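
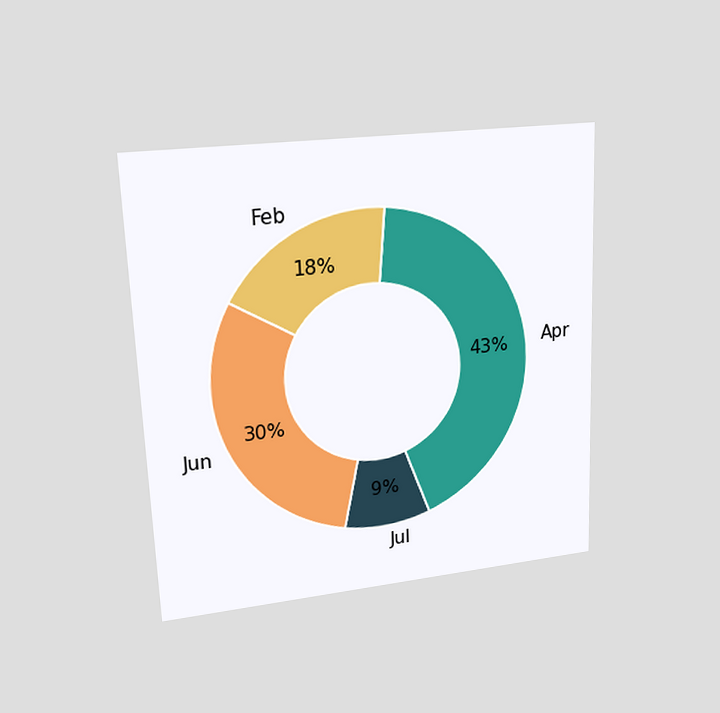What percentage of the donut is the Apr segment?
The chart is tilted about 2° counter-clockwise and viewed at a slight angle. The Apr segment takes up 43% of the ring.

43%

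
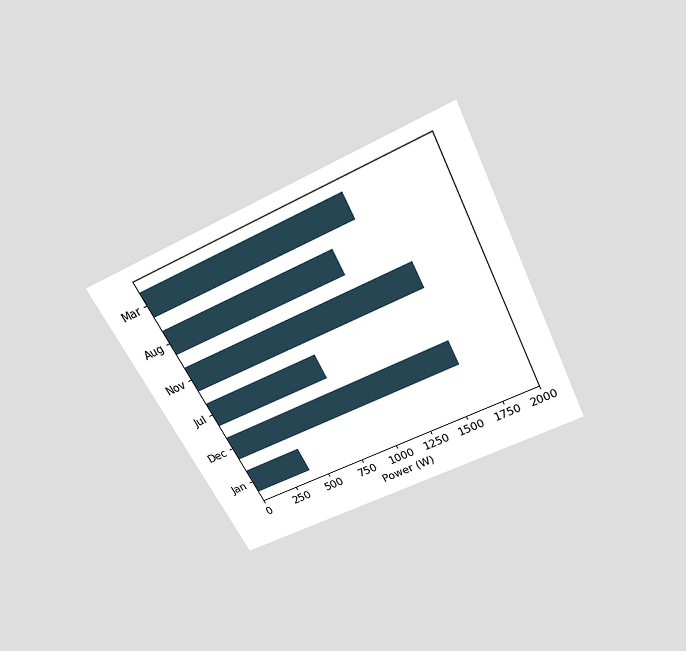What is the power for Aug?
1200W

The chart is tilted about 26° counter-clockwise and viewed slightly from above. Reading along the chart's x-axis, the Aug bar reaches 1200W.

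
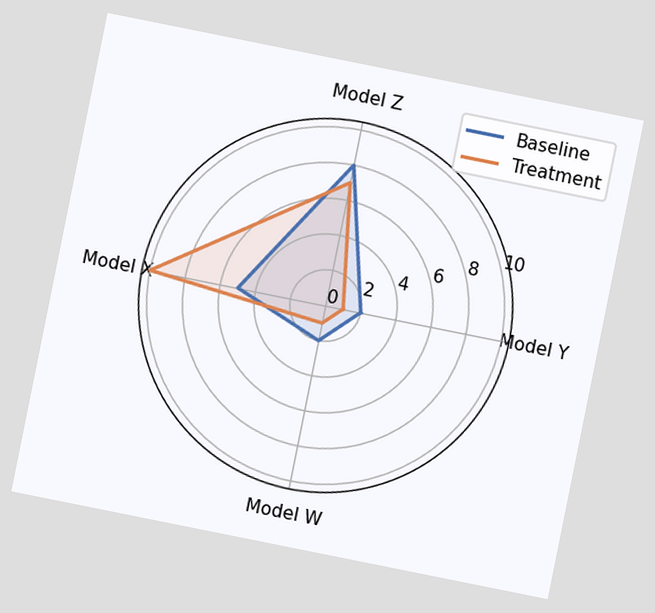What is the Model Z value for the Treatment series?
The chart is tilted about 11° clockwise. On the Model Z axis, Treatment reaches 7.

7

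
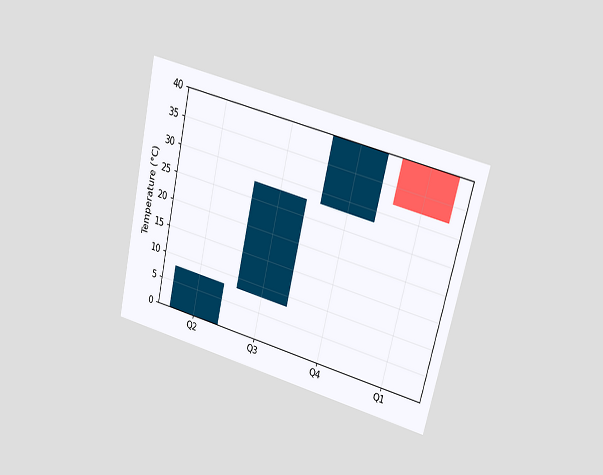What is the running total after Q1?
The chart is tilted about 13° clockwise and viewed at a slight angle. After Q1 the running total reaches 32°C.

32°C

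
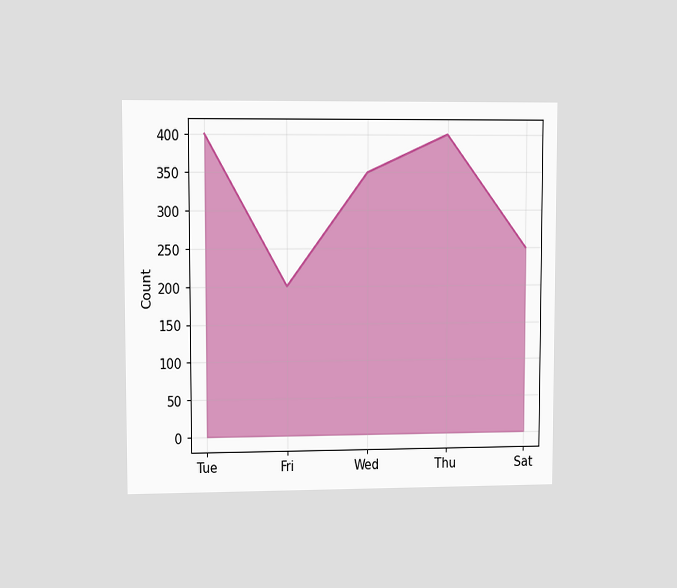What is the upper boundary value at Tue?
The chart is viewed at a slight angle. At Tue the upper boundary is at 400.

400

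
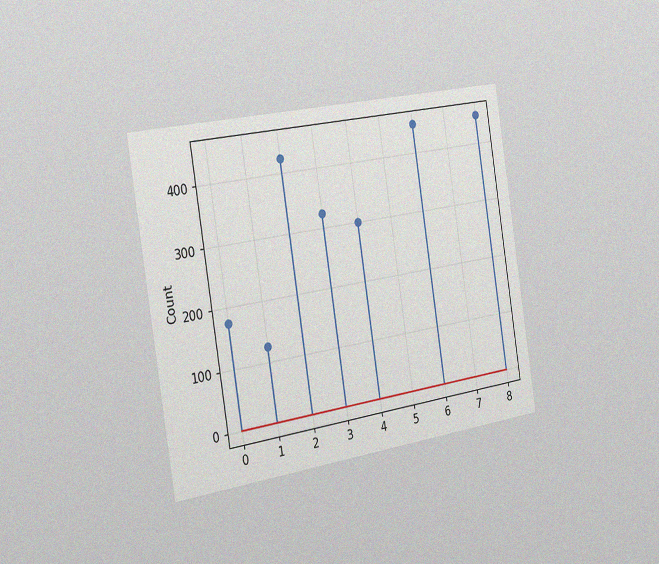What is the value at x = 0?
175

The chart is tilted about 9° counter-clockwise and viewed slightly from the left, with some photo noise. The stem at x=0 reaches 175.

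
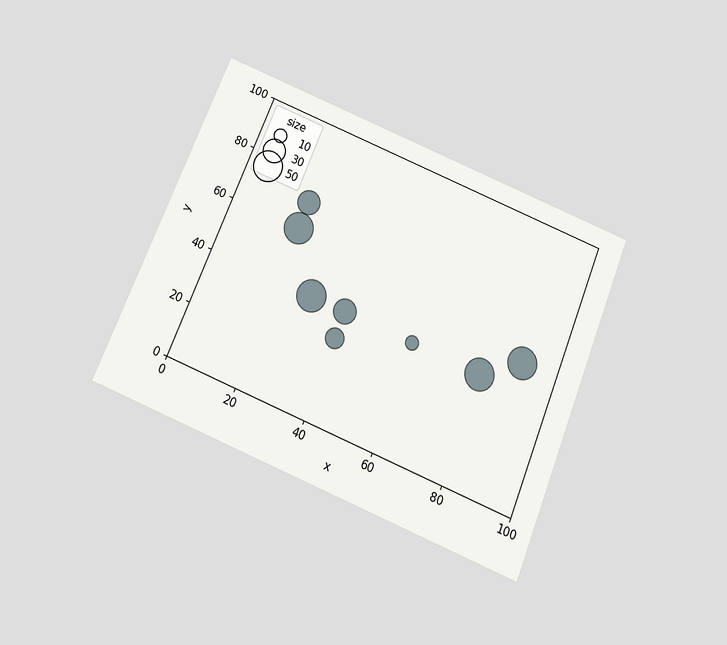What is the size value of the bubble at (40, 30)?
20

The chart is tilted about 22° clockwise and viewed slightly from below. Matching the bubble at (40, 30) against the size legend gives 20.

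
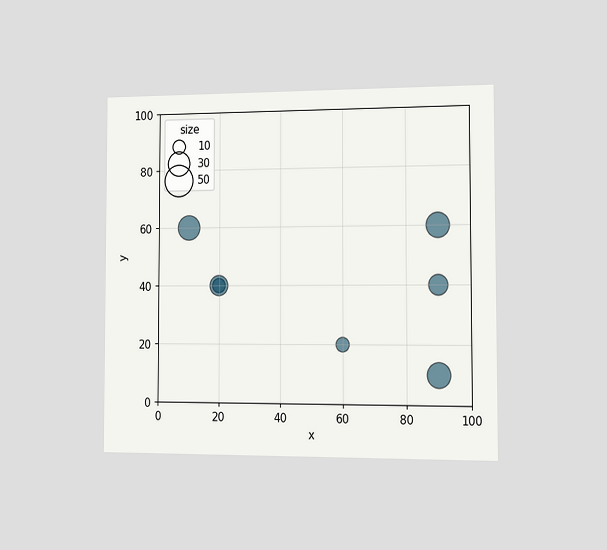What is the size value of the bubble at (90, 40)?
20

The chart is viewed slightly from the right. Matching the bubble at (90, 40) against the size legend gives 20.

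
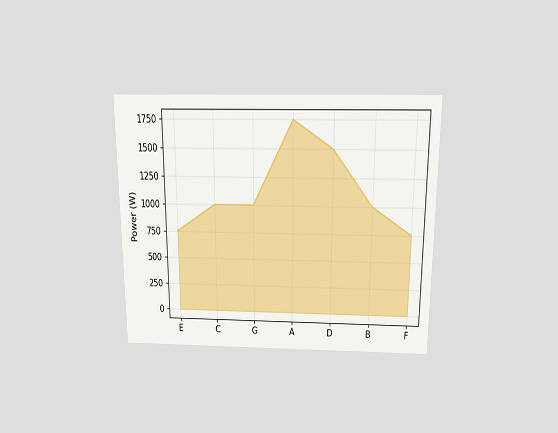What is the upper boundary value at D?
The chart is viewed slightly from above. At D the upper boundary is at 1500W.

1500W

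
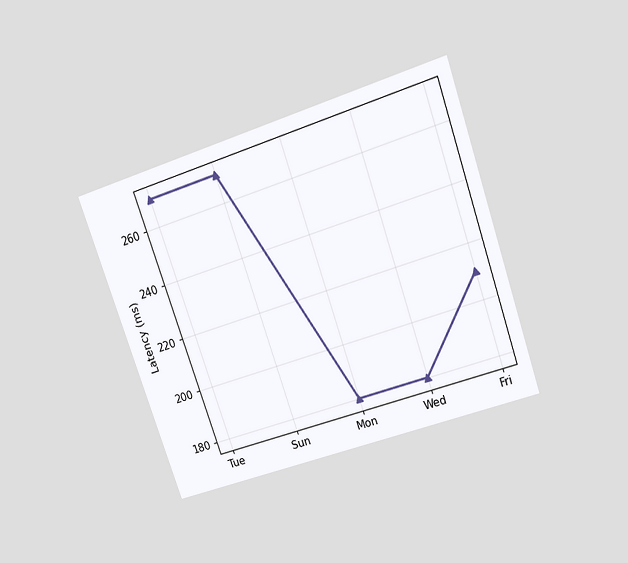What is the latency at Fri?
The chart is tilted about 19° counter-clockwise and viewed slightly from above. At Fri, the line is at 210ms.

210ms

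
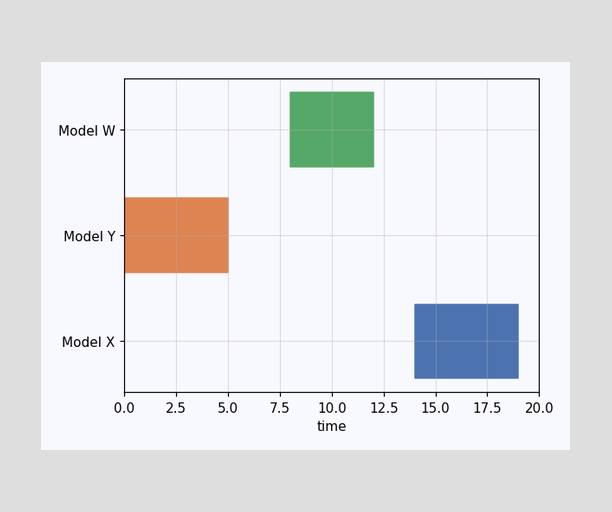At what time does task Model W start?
The Model W bar begins at t=8.

8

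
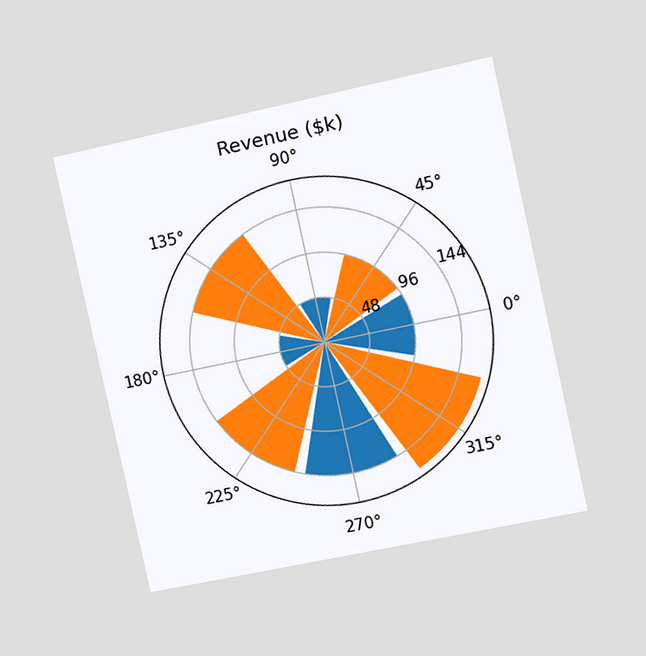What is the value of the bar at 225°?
The chart is tilted about 12° counter-clockwise and viewed at a slight angle. The bar at 225° reaches $144k on the radial axis.

$144k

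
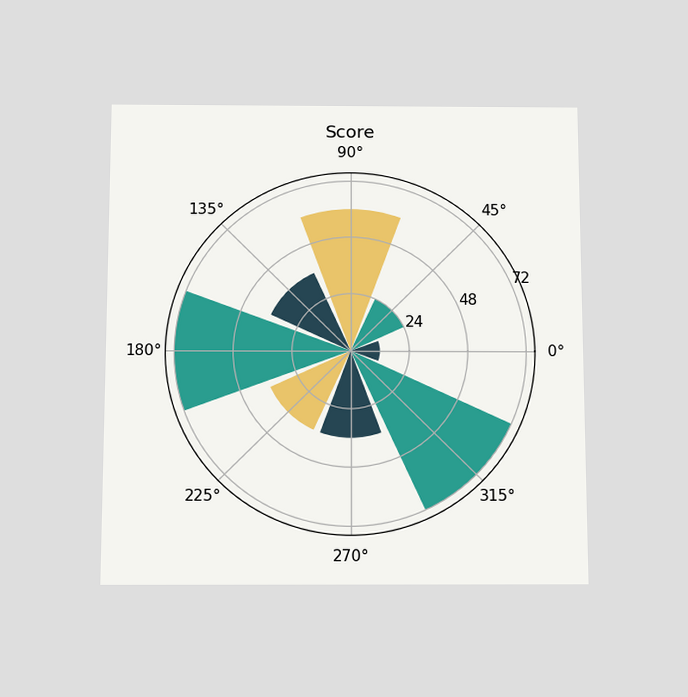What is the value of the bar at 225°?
36

The chart is viewed slightly from below. The bar at 225° reaches 36 on the radial axis.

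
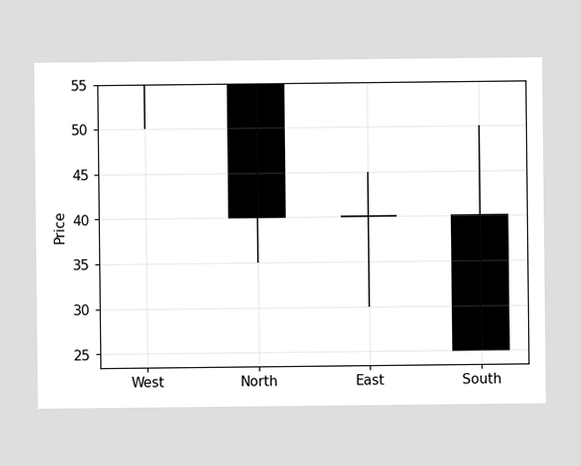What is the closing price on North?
The North candle closes at 40.

40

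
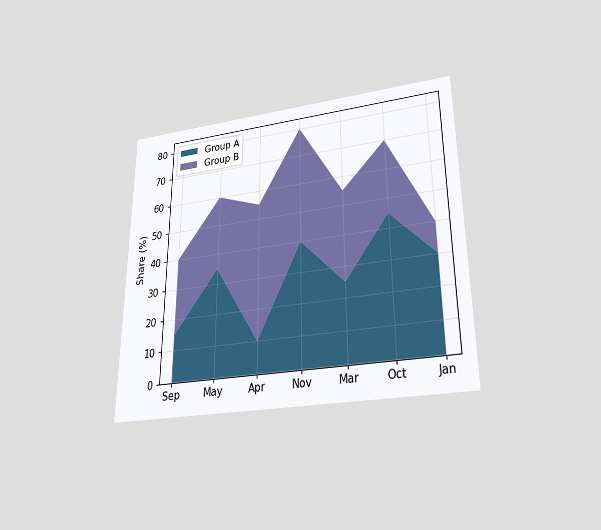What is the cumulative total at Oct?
70%

The chart is viewed slightly from below. The stacked total at Oct reaches 70%.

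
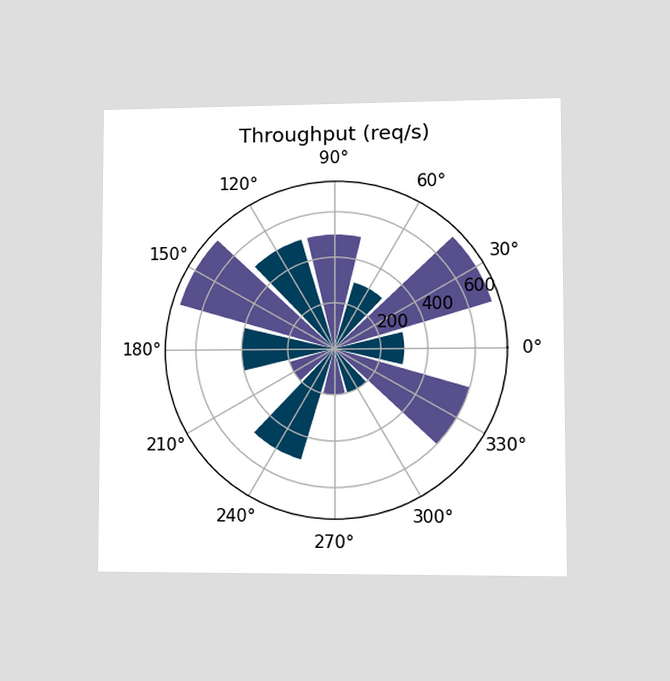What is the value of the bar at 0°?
The chart is viewed at a slight angle. The bar at 0° reaches 300req/s on the radial axis.

300req/s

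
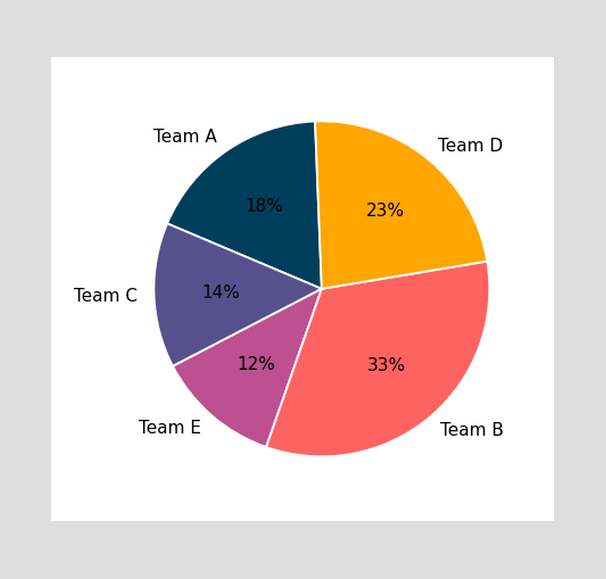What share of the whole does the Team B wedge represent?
The Team B slice takes up 33% of the pie.

33%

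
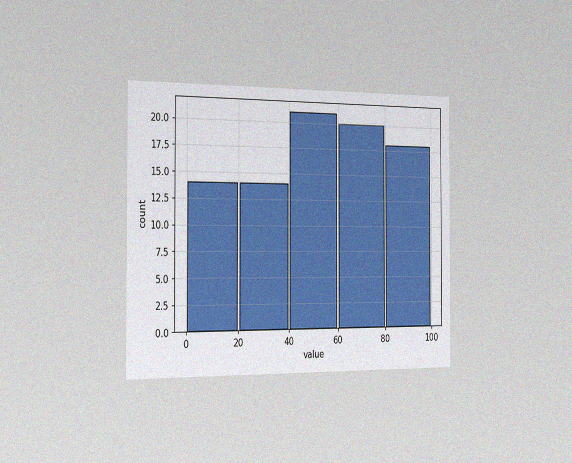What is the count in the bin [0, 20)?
14

The chart is viewed slightly from the left, with some photo noise. The [0, 20) bin has height 14.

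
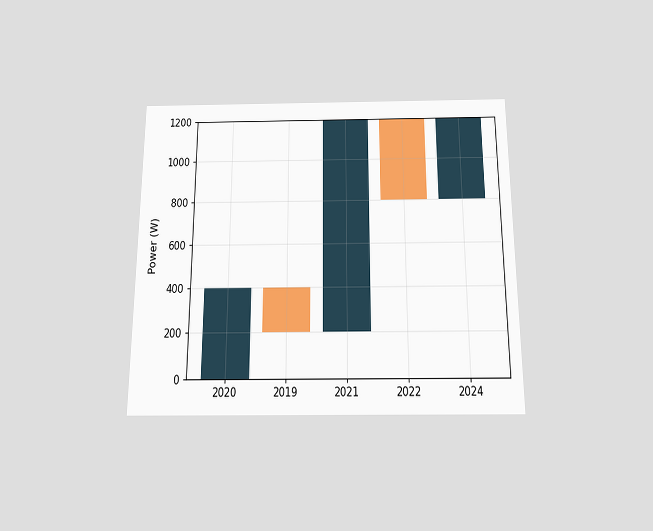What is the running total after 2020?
400W

The chart is viewed slightly from below. After 2020 the running total reaches 400W.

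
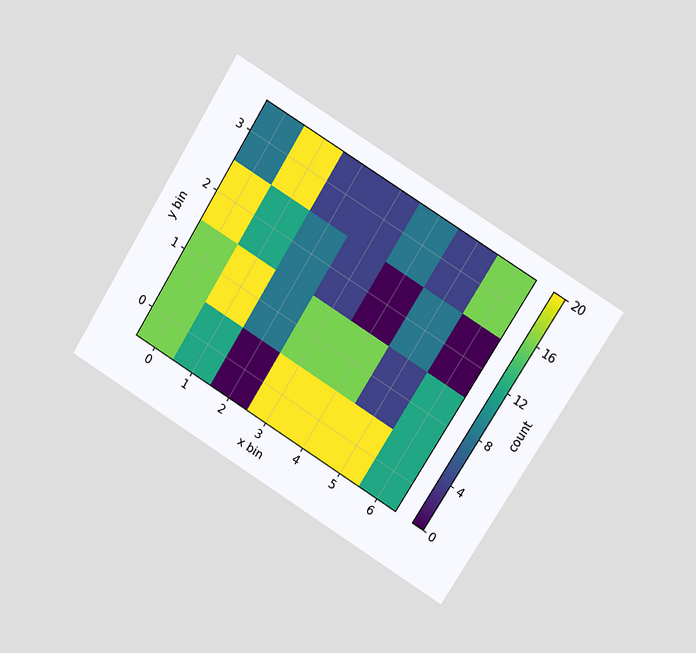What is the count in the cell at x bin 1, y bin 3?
20

The chart is tilted about 32° clockwise and viewed at a slight angle. Matching the cell (1, 3) against the colorbar gives 20.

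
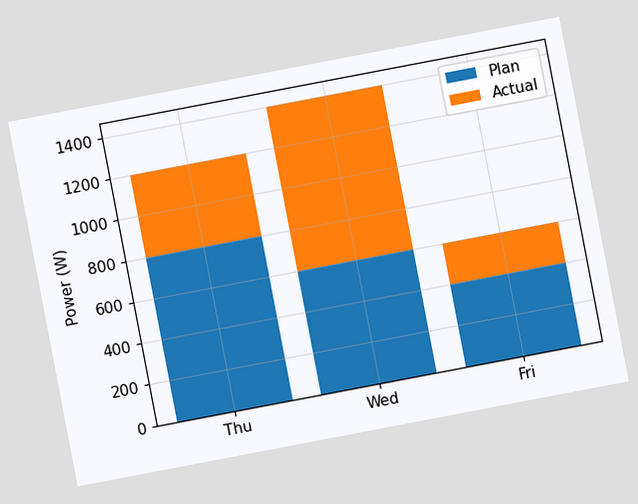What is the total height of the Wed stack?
1400W

The chart is tilted about 11° counter-clockwise. The Wed stack's top reaches 1400W on the y-axis.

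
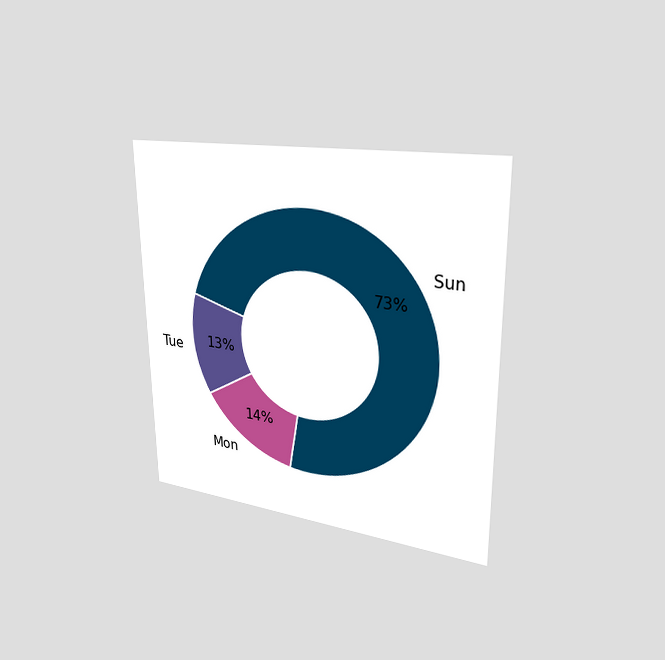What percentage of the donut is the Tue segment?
The chart is viewed slightly from the right. The Tue segment takes up 13% of the ring.

13%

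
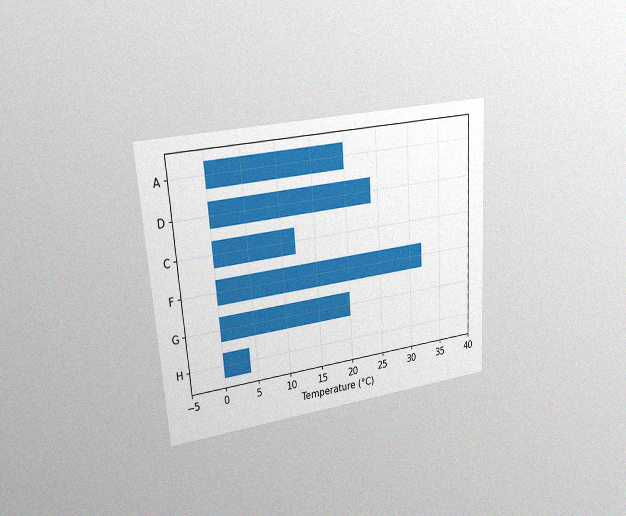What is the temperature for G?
20°C

The chart is tilted about 4° counter-clockwise and viewed at a slight angle, with some photo noise. Reading along the chart's x-axis, the G bar reaches 20°C.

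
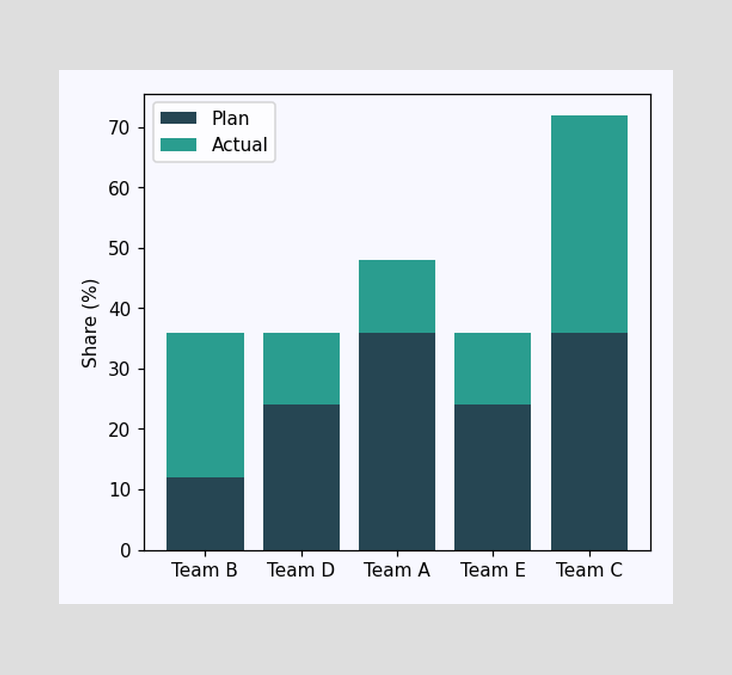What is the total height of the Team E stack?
The Team E stack's top reaches 36% on the y-axis.

36%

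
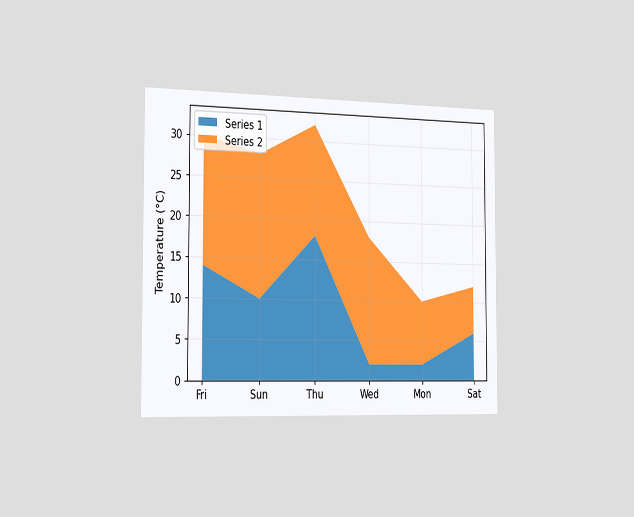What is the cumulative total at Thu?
32°C

The chart is viewed slightly from the left. The stacked total at Thu reaches 32°C.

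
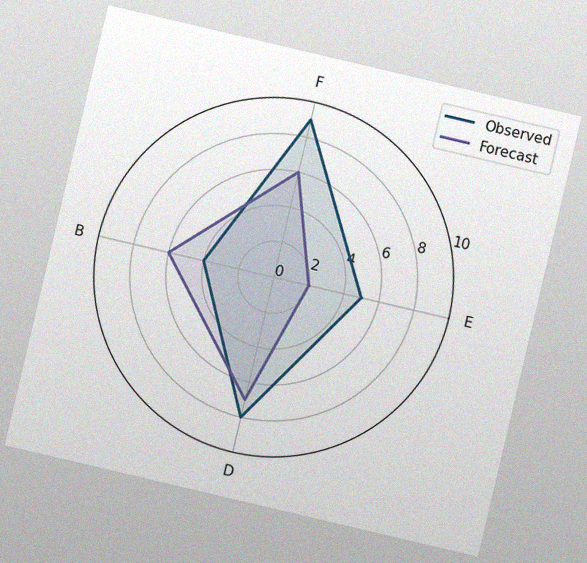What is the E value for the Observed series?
5

The chart is tilted about 13° clockwise, with some photo noise. On the E axis, Observed reaches 5.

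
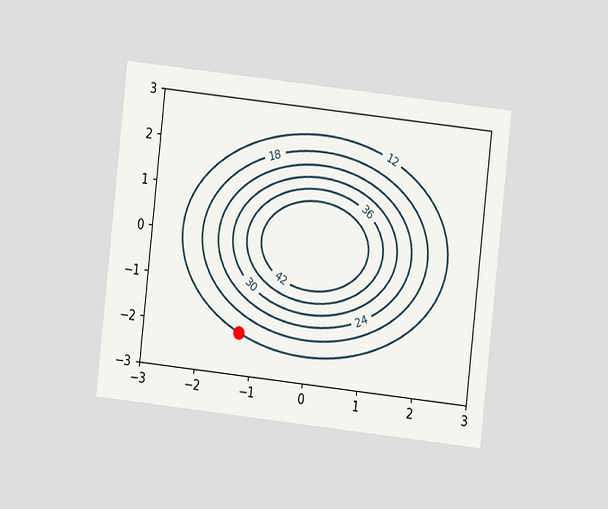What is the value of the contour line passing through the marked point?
12

The chart is tilted about 6° clockwise and viewed at a slight angle. The marked point sits on the contour labelled 12.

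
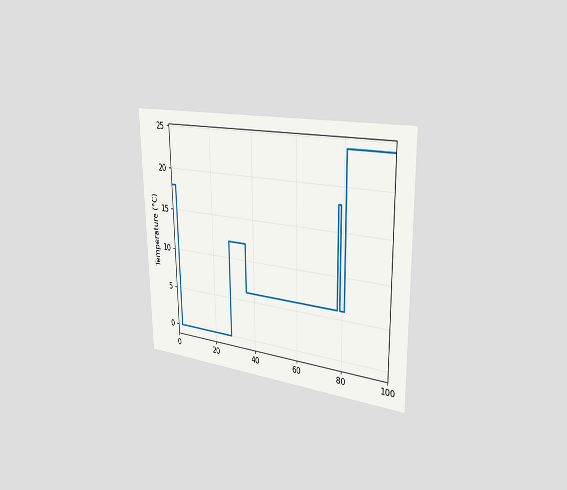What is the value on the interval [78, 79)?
18°C

The chart is viewed slightly from the right. On [78, 79) the step sits at 18°C.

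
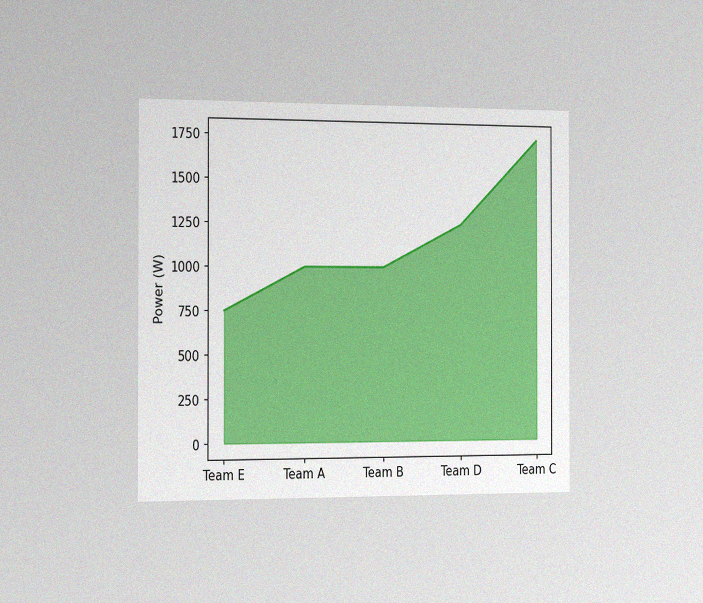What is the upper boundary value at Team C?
The chart is viewed slightly from the left, with some photo noise. At Team C the upper boundary is at 1750W.

1750W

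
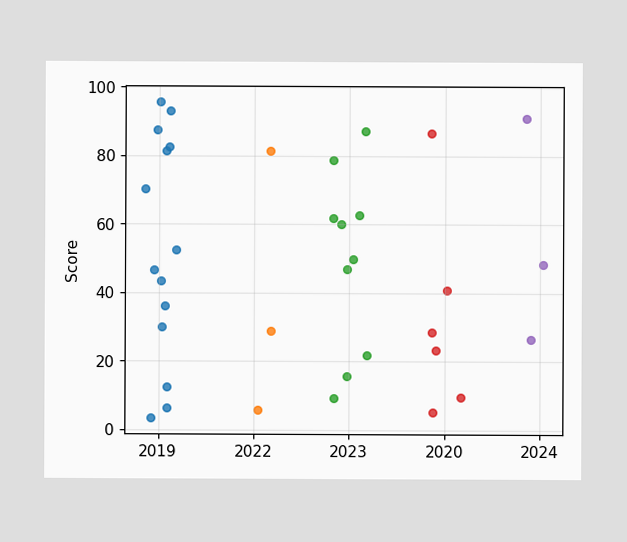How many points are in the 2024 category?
Counting the markers in the 2024 column gives 3.

3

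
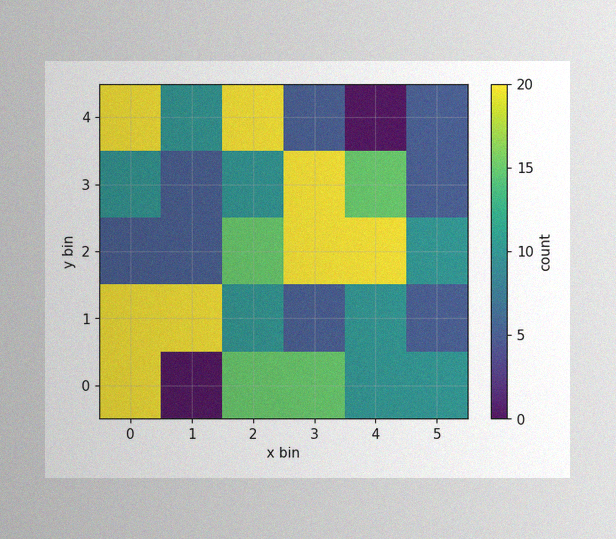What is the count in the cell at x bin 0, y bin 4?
20

The image has some photo noise and uneven lighting. Matching the cell (0, 4) against the colorbar gives 20.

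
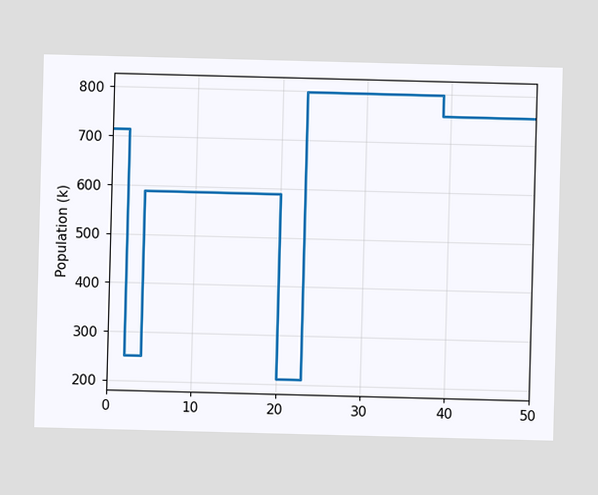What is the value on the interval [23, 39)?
On [23, 39) the step sits at 798k.

798k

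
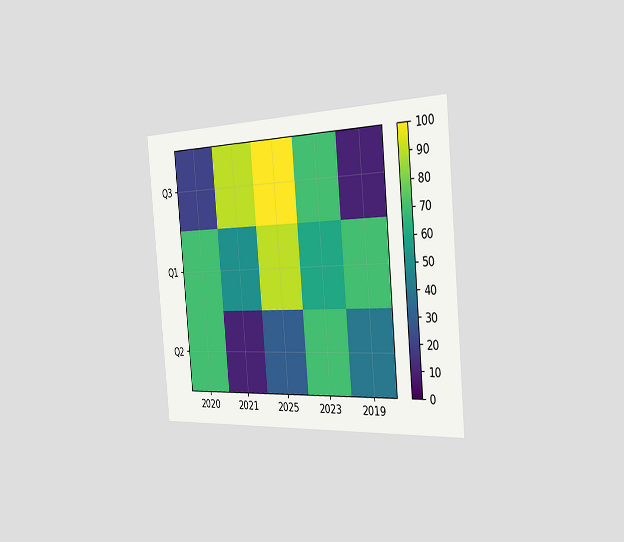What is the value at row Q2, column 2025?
30

The chart is tilted about 5° counter-clockwise and viewed slightly from the right. Matching cell (Q2, 2025) against the colorbar gives 30.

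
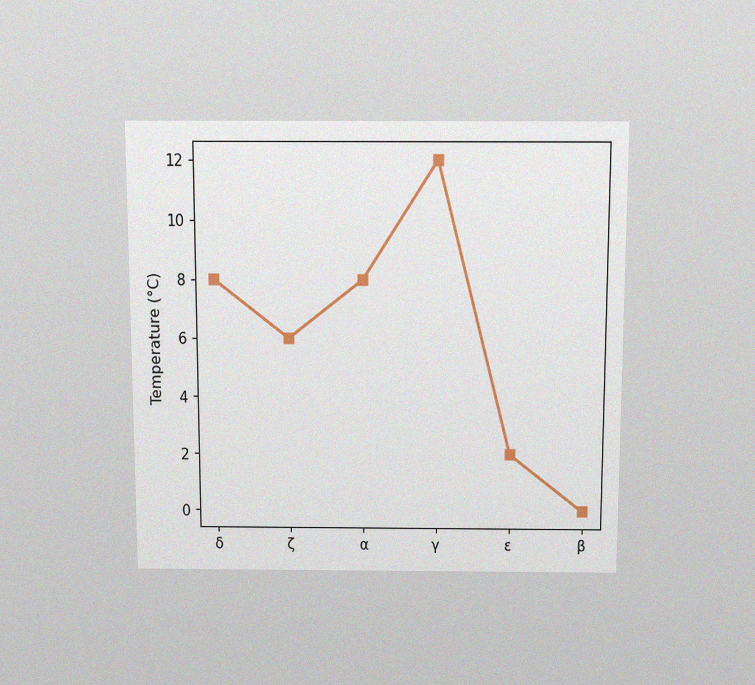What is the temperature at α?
The chart is viewed slightly from above, with some photo noise. At α, the line is at 8°C.

8°C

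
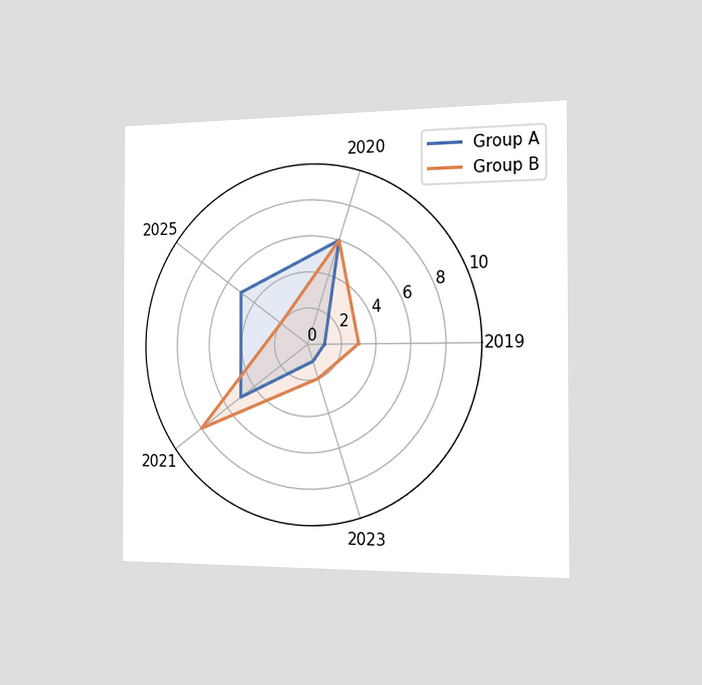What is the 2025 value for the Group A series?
The chart is viewed slightly from the right. On the 2025 axis, Group A reaches 5.

5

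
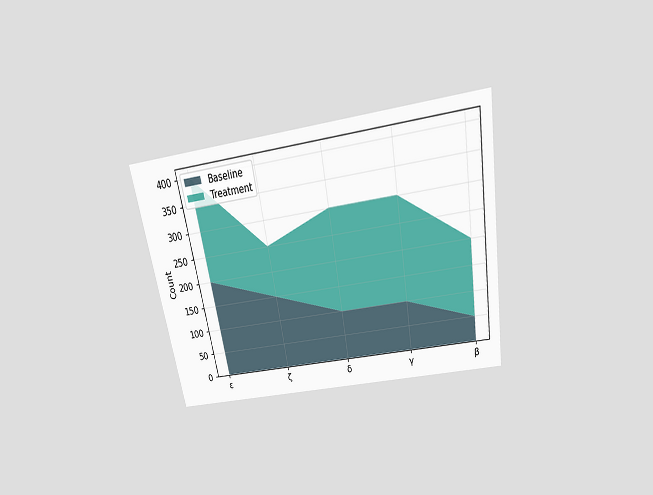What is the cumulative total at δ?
300

The chart is tilted about 10° counter-clockwise and viewed slightly from above. The stacked total at δ reaches 300.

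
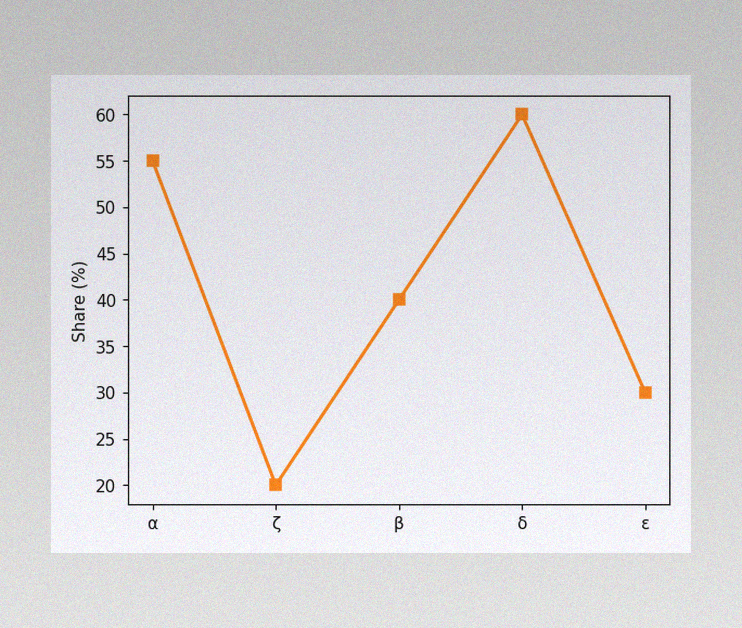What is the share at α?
The image has some photo noise and uneven lighting. At α, the line is at 55%.

55%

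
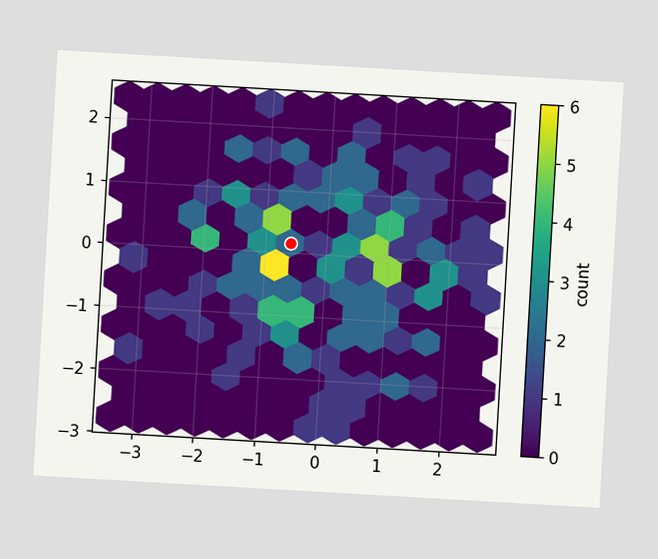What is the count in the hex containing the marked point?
2

The chart is tilted about 3° clockwise. The marked hex reads 2 on the colorbar.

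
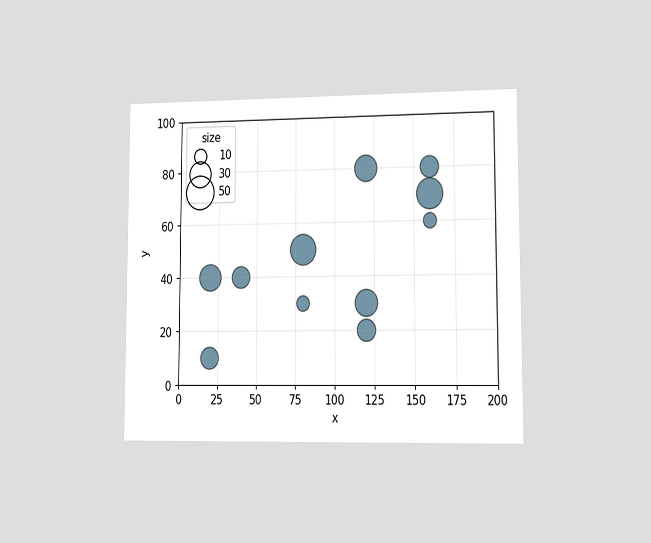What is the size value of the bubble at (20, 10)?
20

The chart is viewed slightly from the right. Matching the bubble at (20, 10) against the size legend gives 20.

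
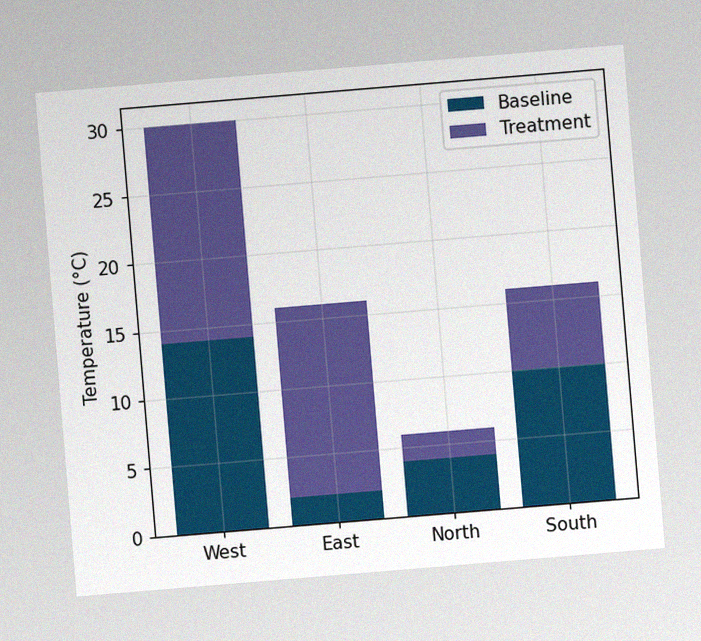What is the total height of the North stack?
The chart is tilted about 5° counter-clockwise, with some photo noise. The North stack's top reaches 6°C on the y-axis.

6°C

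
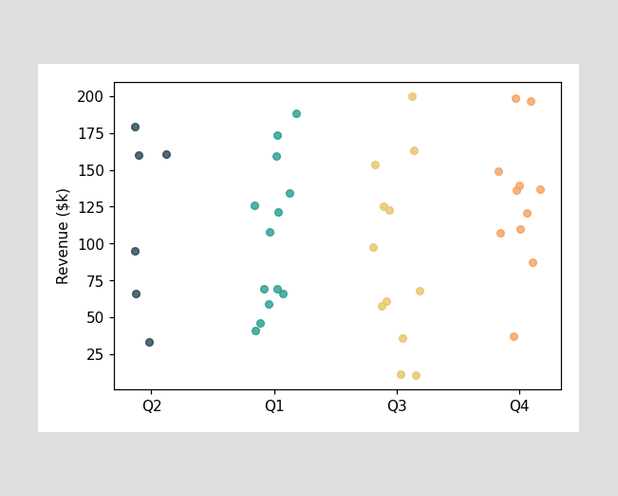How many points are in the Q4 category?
11

Counting the markers in the Q4 column gives 11.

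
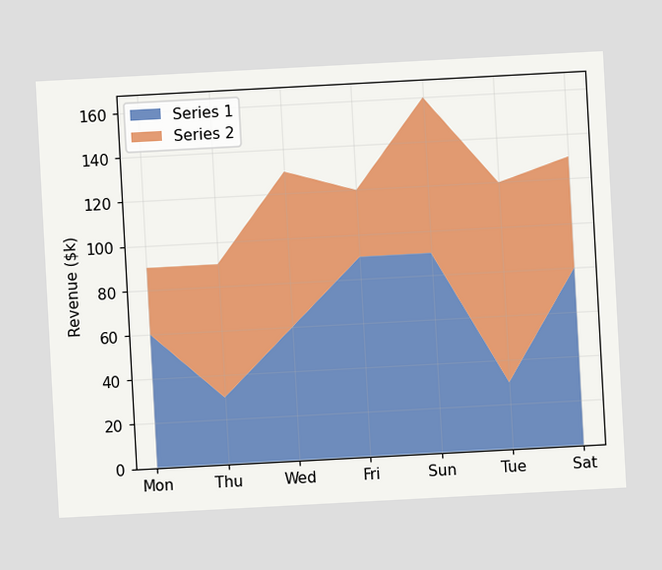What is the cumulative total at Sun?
$160k

The chart is tilted about 3° counter-clockwise. The stacked total at Sun reaches $160k.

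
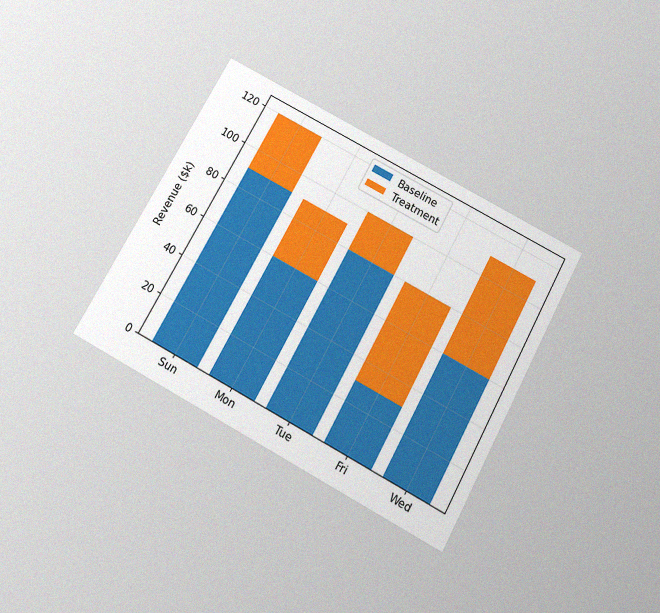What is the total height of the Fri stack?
$80k

The chart is tilted about 28° clockwise and viewed slightly from below, with some photo noise. The Fri stack's top reaches $80k on the y-axis.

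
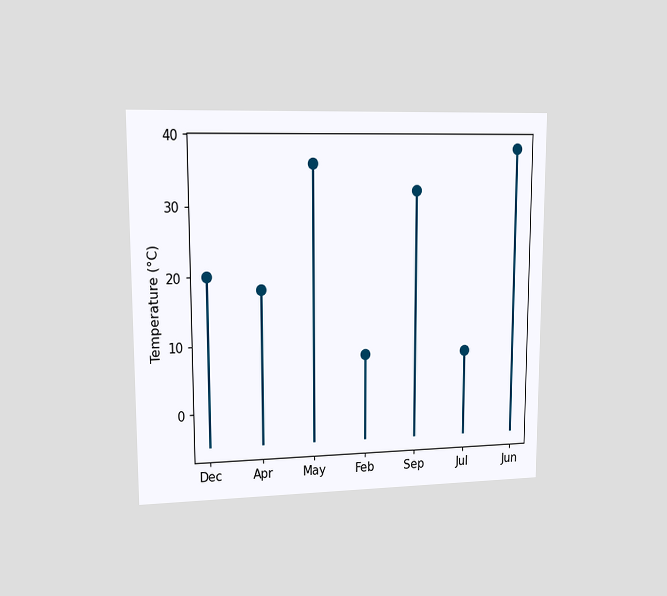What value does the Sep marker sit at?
The chart is viewed at a slight angle. The Sep marker sits at 32°C.

32°C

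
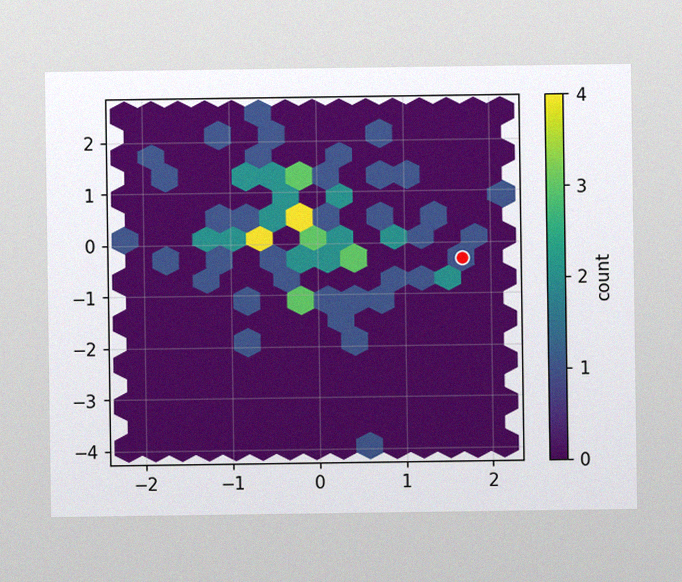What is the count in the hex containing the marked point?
1

The image has some photo noise and uneven lighting. The marked hex reads 1 on the colorbar.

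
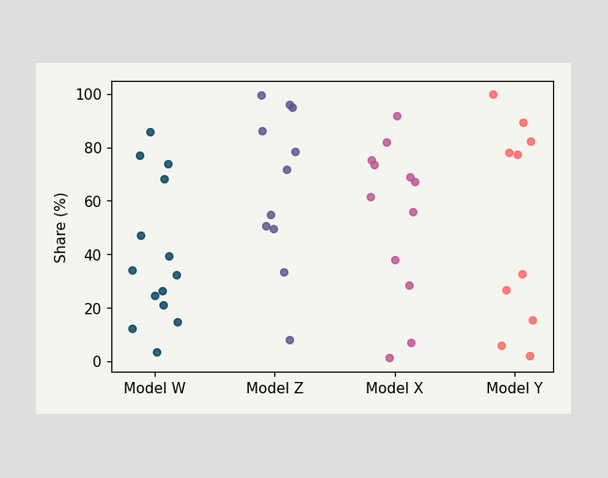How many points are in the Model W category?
14

Counting the markers in the Model W column gives 14.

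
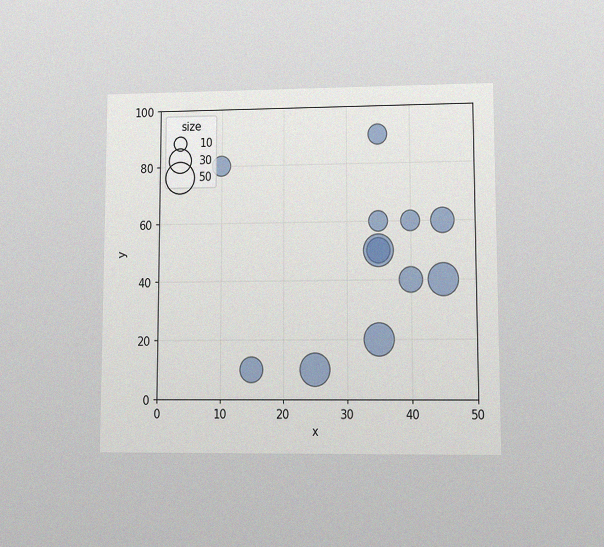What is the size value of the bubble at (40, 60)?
The chart is viewed at a slight angle, with some photo noise. Matching the bubble at (40, 60) against the size legend gives 20.

20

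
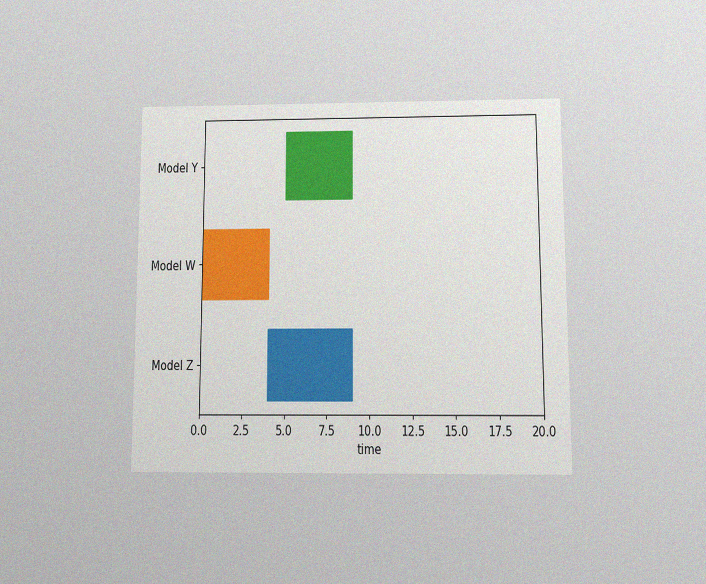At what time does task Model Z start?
The chart is viewed slightly from below, with some photo noise. The Model Z bar begins at t=4.

4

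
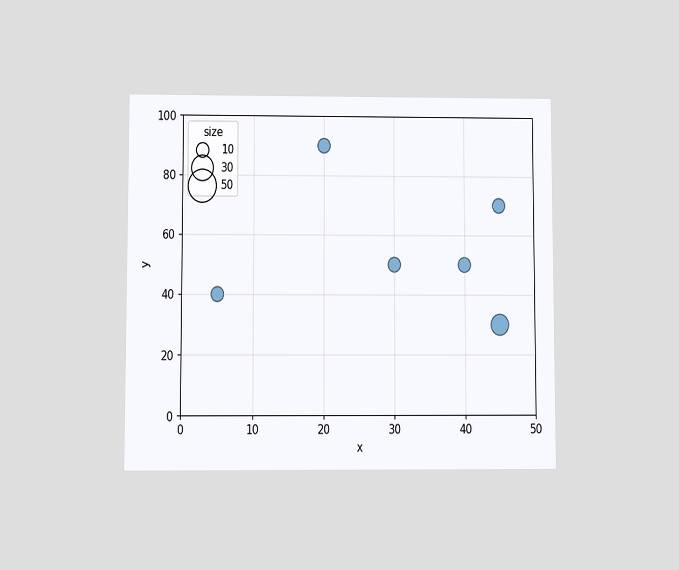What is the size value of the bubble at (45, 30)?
20

The chart is viewed at a slight angle. Matching the bubble at (45, 30) against the size legend gives 20.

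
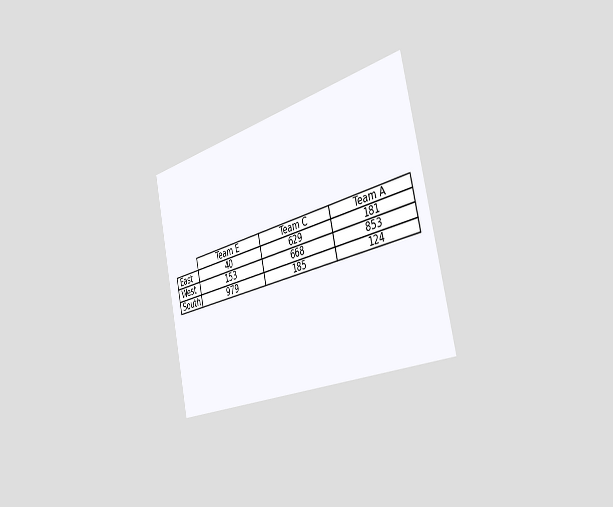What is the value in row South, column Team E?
979

The chart is tilted about 13° counter-clockwise and viewed slightly from the right. The (South, Team E) cell reads 979.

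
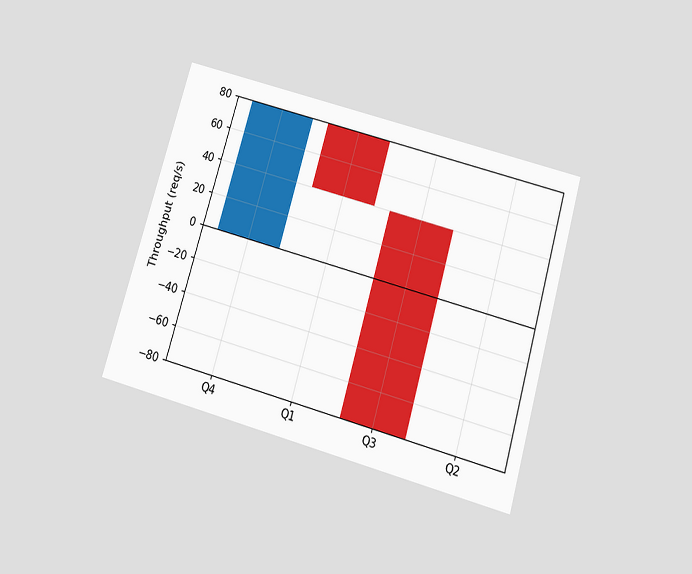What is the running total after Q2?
-80req/s

The chart is tilted about 16° clockwise and viewed slightly from below. After Q2 the running total reaches -80req/s.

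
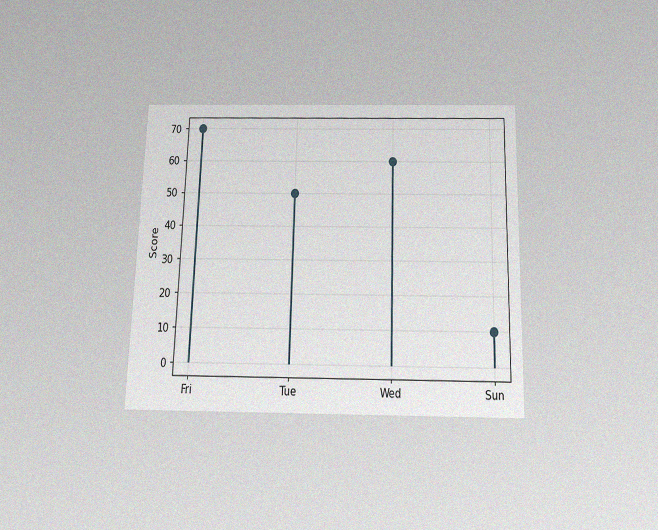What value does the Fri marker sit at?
70

The chart is viewed slightly from below, with some photo noise. The Fri marker sits at 70.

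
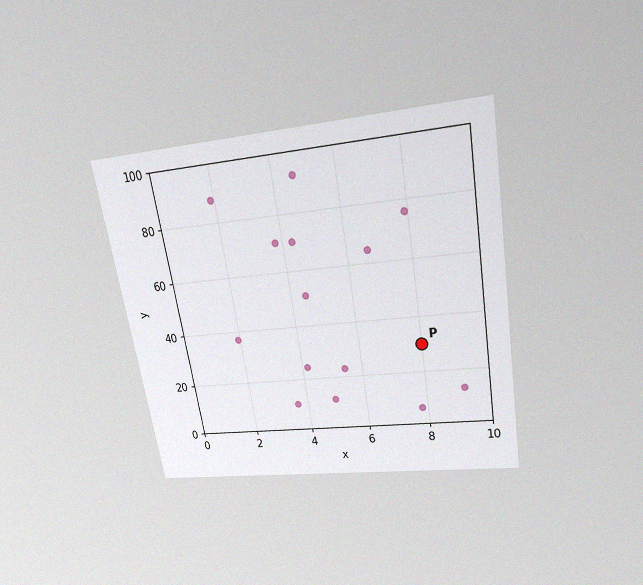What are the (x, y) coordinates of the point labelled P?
(8, 30)

The chart is tilted about 10° counter-clockwise and viewed slightly from above, with some photo noise. Following the gridlines from P to each axis, P sits at (8, 30).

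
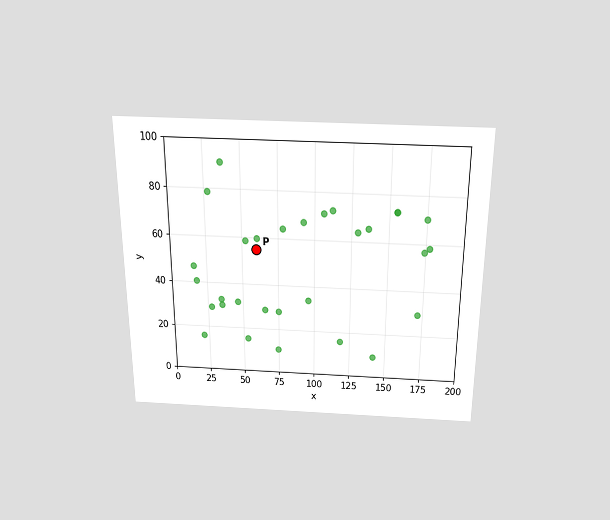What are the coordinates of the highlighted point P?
(60, 55)

The chart is viewed slightly from above. Following the gridlines from P to each axis, P sits at (60, 55).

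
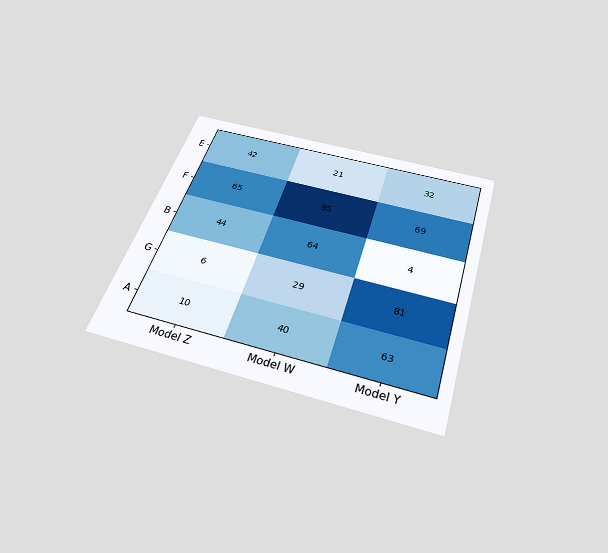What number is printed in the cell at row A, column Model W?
The chart is tilted about 17° clockwise and viewed slightly from below. The (A, Model W) cell reads 40.

40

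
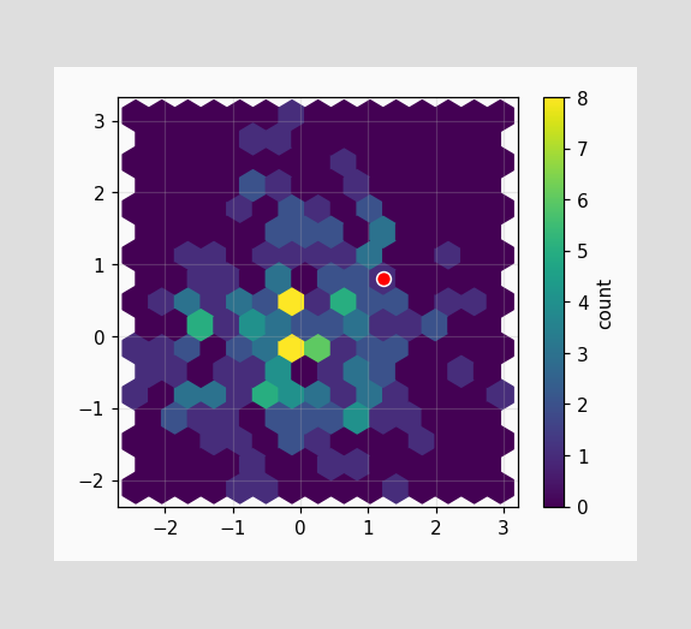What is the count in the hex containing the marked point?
1

The marked hex reads 1 on the colorbar.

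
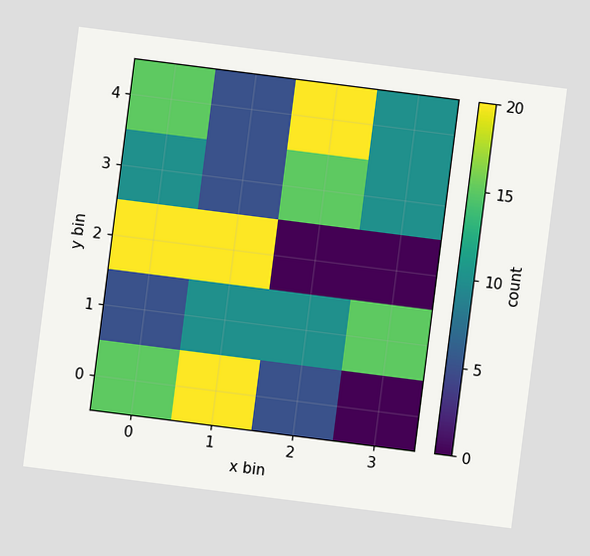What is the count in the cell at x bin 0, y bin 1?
The chart is tilted about 7° clockwise. Matching the cell (0, 1) against the colorbar gives 5.

5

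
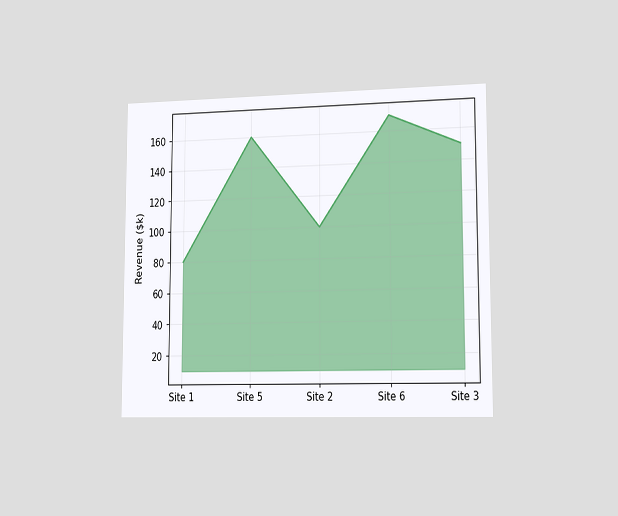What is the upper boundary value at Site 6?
The chart is viewed slightly from the right. At Site 6 the upper boundary is at $170k.

$170k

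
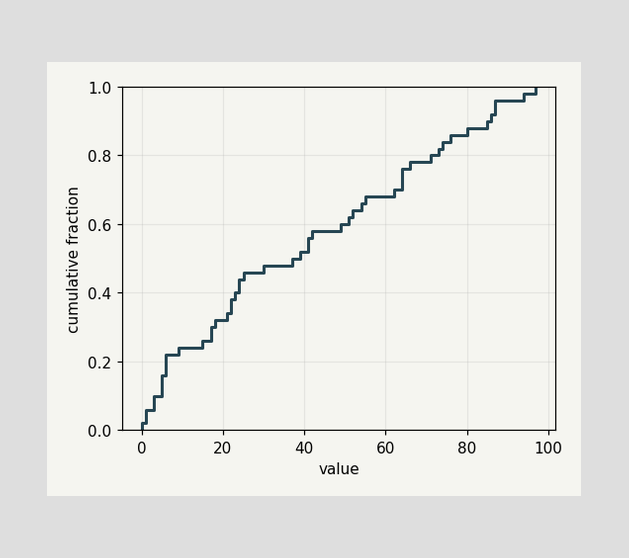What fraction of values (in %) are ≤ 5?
16%

At x=5 the ECDF step is at 16%.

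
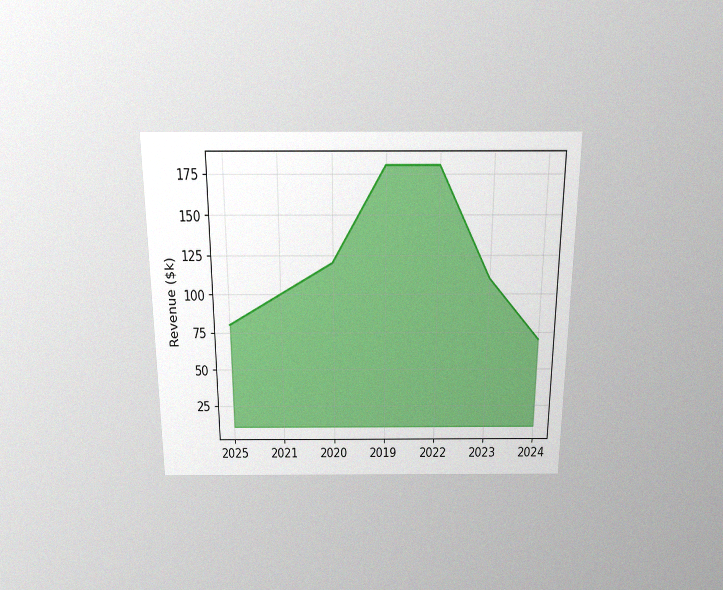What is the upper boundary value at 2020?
The chart is viewed slightly from above, with some photo noise. At 2020 the upper boundary is at $120k.

$120k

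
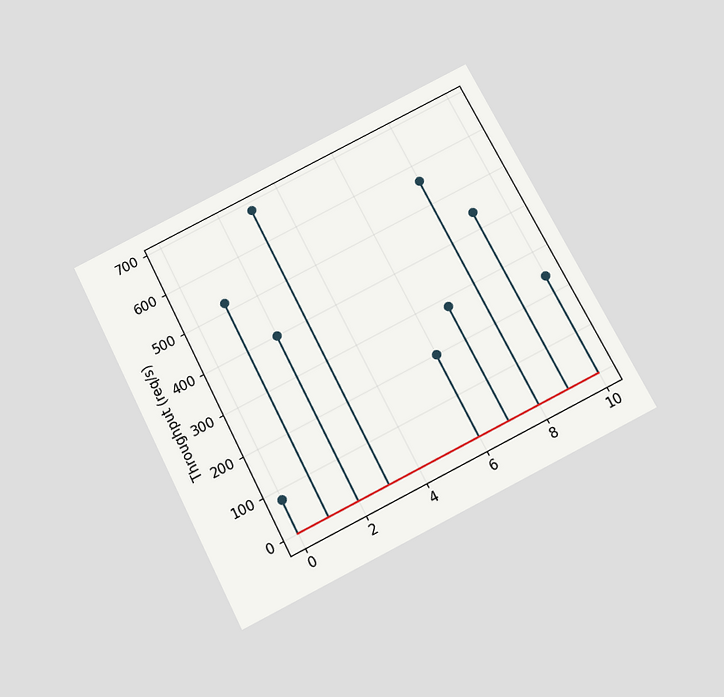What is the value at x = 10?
The chart is tilted about 27° counter-clockwise and viewed slightly from below. The stem at x=10 reaches 240req/s.

240req/s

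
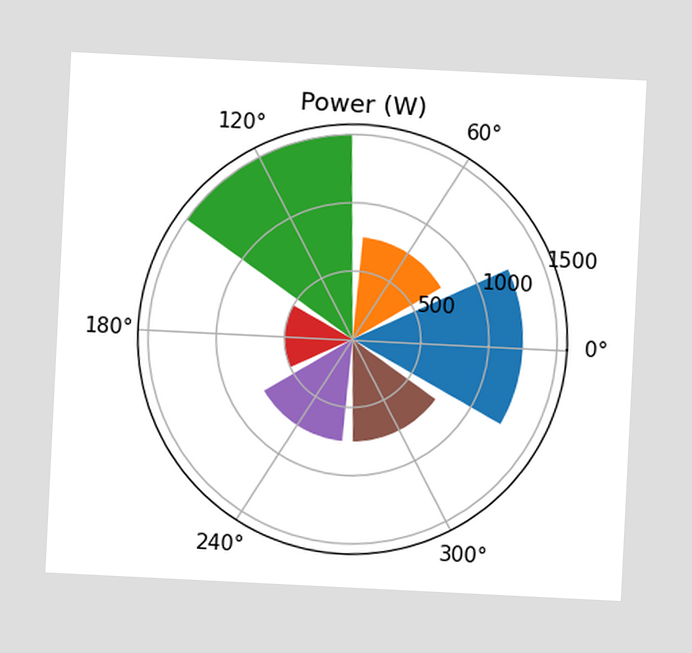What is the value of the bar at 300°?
The chart is tilted about 3° clockwise. The bar at 300° reaches 750W on the radial axis.

750W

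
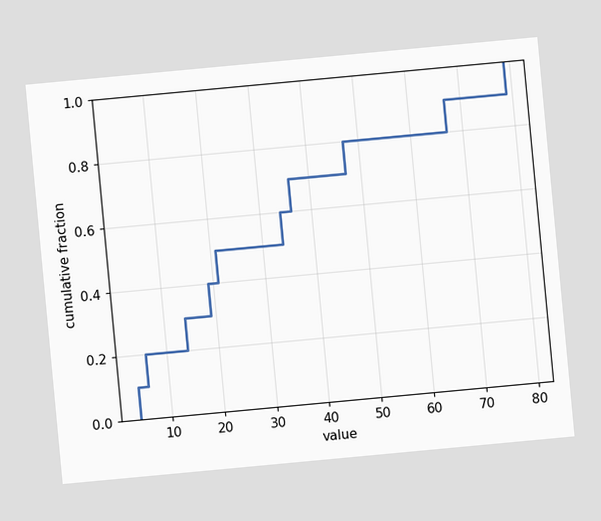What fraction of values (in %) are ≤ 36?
The chart is tilted about 5° counter-clockwise. At x=36 the ECDF step is at 70%.

70%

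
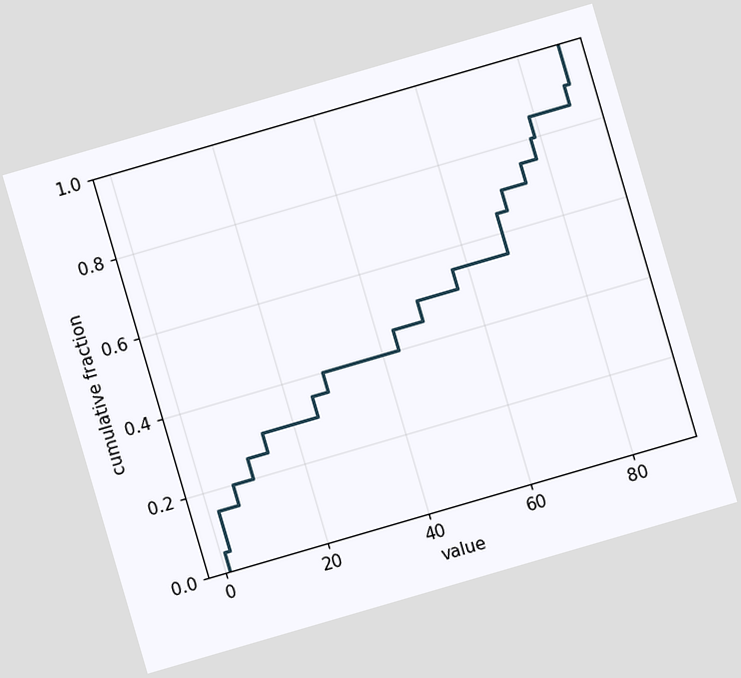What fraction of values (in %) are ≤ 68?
65%

The chart is tilted about 16° counter-clockwise. At x=68 the ECDF step is at 65%.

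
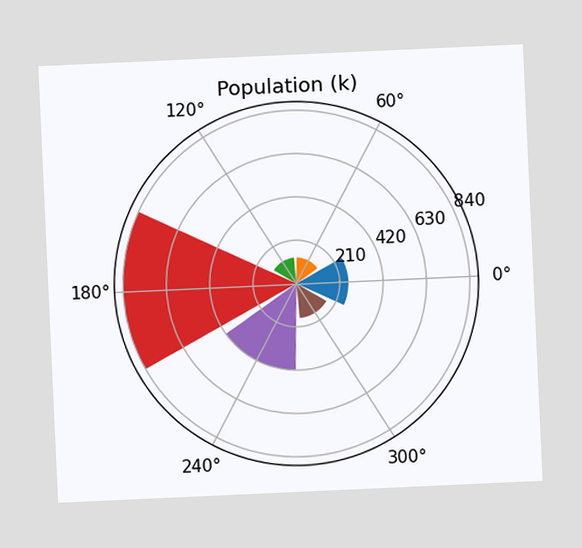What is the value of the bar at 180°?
The chart is tilted about 3° counter-clockwise. The bar at 180° reaches 840k on the radial axis.

840k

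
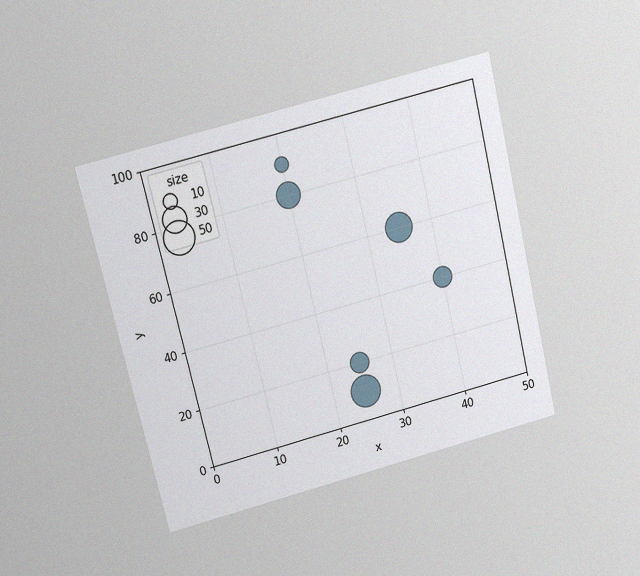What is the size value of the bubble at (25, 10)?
50

The chart is tilted about 14° counter-clockwise and viewed slightly from above, with some photo noise. Matching the bubble at (25, 10) against the size legend gives 50.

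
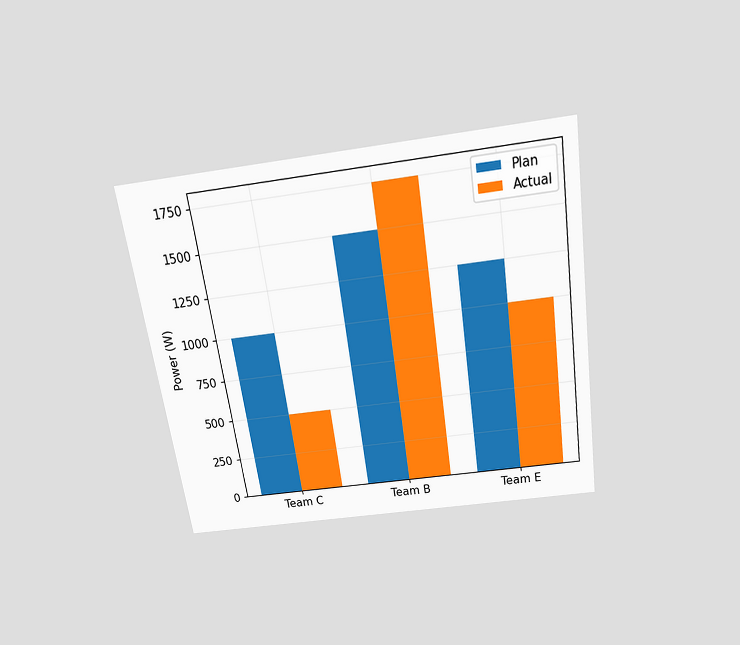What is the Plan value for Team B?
1500W

The chart is tilted about 8° counter-clockwise and viewed slightly from above. The Plan bar at Team B reaches 1500W on the y-axis.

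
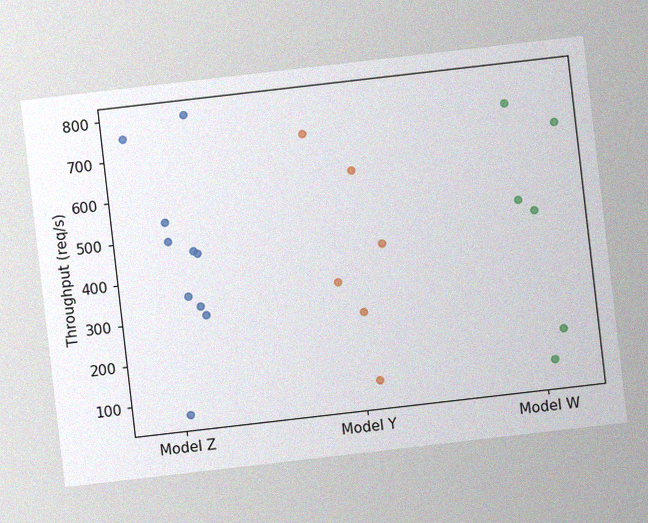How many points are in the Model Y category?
6

The chart is tilted about 7° counter-clockwise, with some photo noise. Counting the markers in the Model Y column gives 6.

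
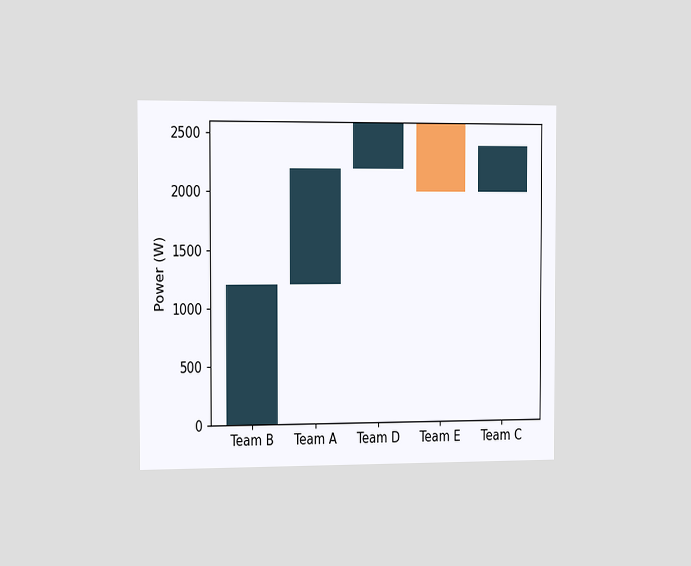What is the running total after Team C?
The chart is viewed slightly from the left. After Team C the running total reaches 2400W.

2400W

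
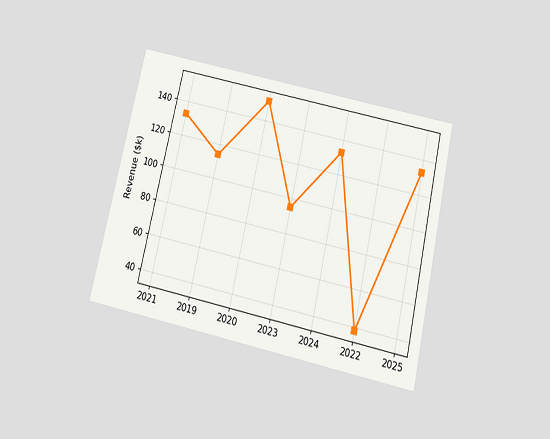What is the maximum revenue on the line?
The chart is tilted about 13° clockwise and viewed slightly from below. The highest point is at 2020, and reading across to the y-axis gives $152k.

$152k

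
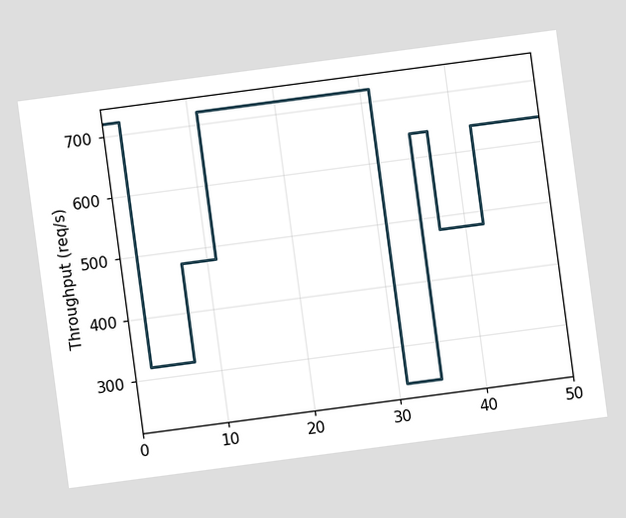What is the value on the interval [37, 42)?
The chart is tilted about 8° counter-clockwise. On [37, 42) the step sits at 480req/s.

480req/s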